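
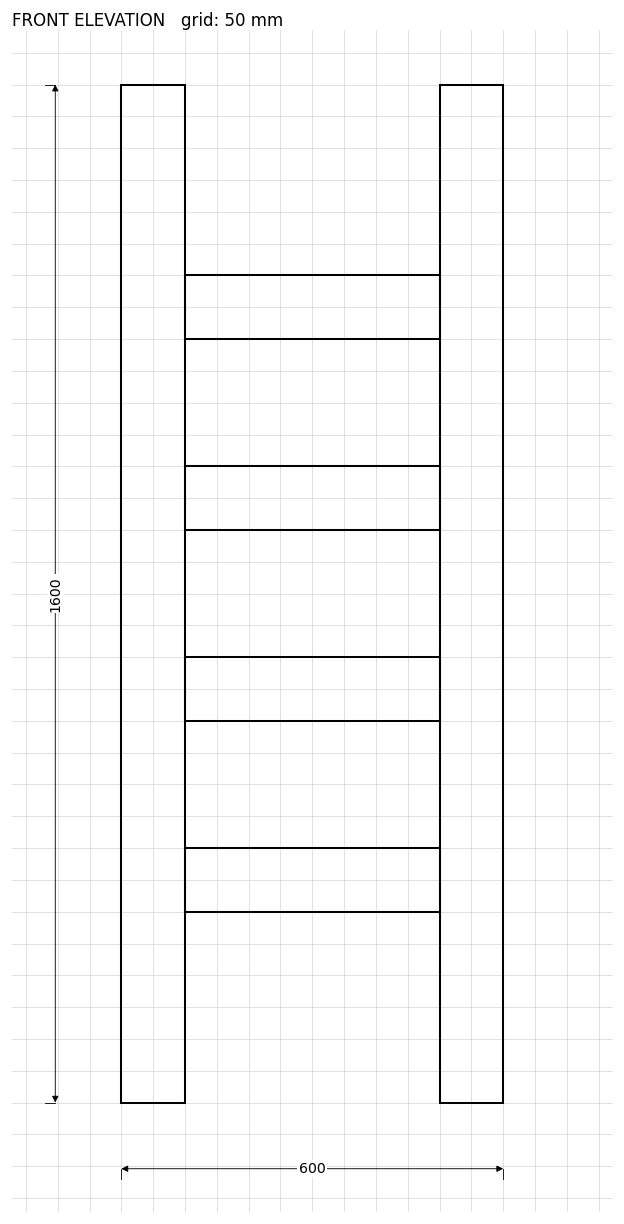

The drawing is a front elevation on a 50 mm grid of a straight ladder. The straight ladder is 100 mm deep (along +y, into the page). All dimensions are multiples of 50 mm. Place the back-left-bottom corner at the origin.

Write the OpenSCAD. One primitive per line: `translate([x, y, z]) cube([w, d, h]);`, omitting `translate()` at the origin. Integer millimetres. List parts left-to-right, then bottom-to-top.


cube([100, 100, 1600]);
translate([100, 0, 300]) cube([400, 100, 100]);
translate([100, 0, 600]) cube([400, 100, 100]);
translate([100, 0, 900]) cube([400, 100, 100]);
translate([100, 0, 1200]) cube([400, 100, 100]);
translate([500, 0, 0]) cube([100, 100, 1600]);


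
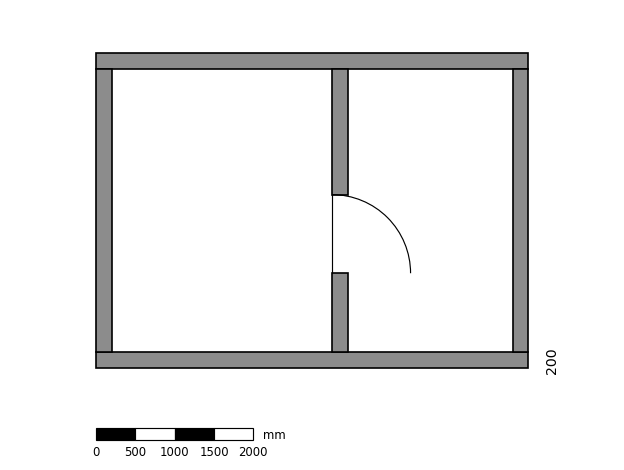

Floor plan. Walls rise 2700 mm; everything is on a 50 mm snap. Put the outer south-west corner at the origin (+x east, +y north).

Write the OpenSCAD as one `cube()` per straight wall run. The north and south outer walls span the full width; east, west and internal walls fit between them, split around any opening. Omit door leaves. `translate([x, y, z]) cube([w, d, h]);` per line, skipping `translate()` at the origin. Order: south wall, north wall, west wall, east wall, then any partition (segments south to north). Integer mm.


cube([5500, 200, 2700]);
translate([0, 3800, 0]) cube([5500, 200, 2700]);
translate([0, 200, 0]) cube([200, 3600, 2700]);
translate([5300, 200, 0]) cube([200, 3600, 2700]);
translate([3000, 200, 0]) cube([200, 1000, 2700]);
translate([3000, 2200, 0]) cube([200, 1600, 2700]);


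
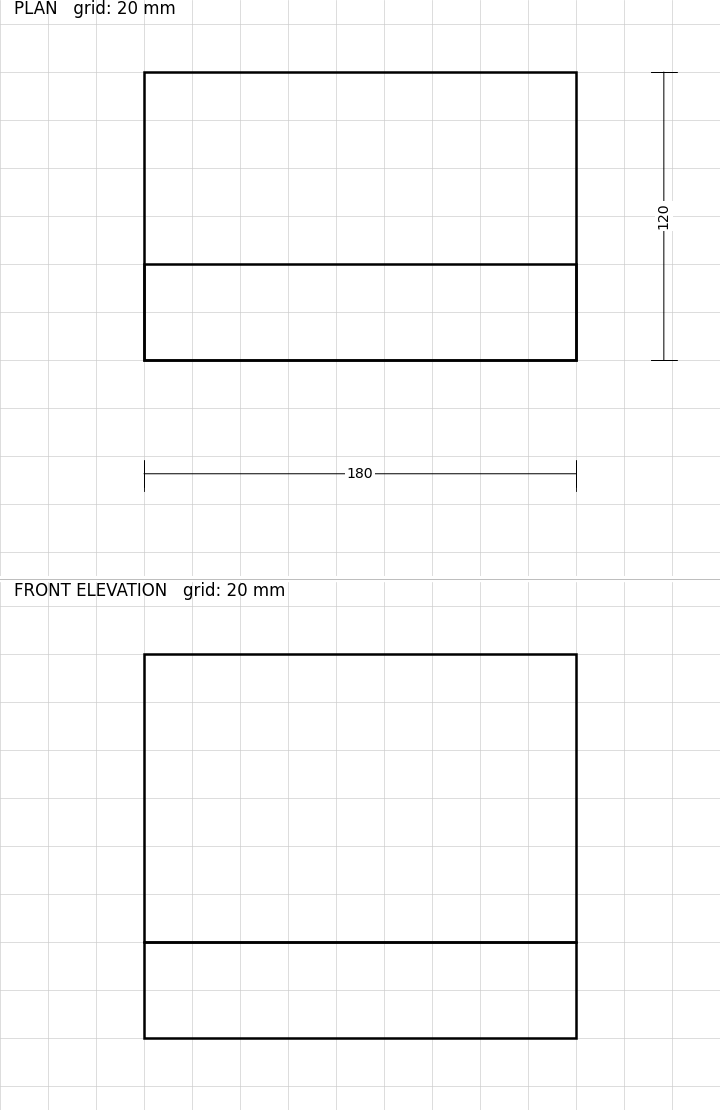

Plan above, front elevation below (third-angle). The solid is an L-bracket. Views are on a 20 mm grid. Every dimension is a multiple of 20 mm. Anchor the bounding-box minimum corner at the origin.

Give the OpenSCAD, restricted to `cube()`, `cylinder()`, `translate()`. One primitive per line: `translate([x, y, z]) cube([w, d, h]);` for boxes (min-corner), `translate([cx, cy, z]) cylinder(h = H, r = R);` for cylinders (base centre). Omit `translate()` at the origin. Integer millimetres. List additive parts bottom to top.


cube([180, 120, 40]);
translate([0, 0, 40]) cube([180, 40, 120]);


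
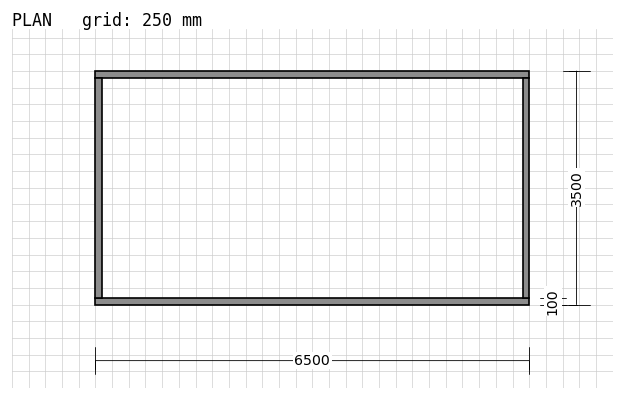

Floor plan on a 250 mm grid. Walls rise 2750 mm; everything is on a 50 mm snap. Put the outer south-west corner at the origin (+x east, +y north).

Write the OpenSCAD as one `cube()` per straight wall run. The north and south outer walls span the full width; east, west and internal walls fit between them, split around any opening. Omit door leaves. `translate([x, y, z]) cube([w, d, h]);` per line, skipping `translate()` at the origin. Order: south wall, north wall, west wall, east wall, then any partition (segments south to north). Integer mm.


cube([6500, 100, 2750]);
translate([0, 3400, 0]) cube([6500, 100, 2750]);
translate([0, 100, 0]) cube([100, 3300, 2750]);
translate([6400, 100, 0]) cube([100, 3300, 2750]);


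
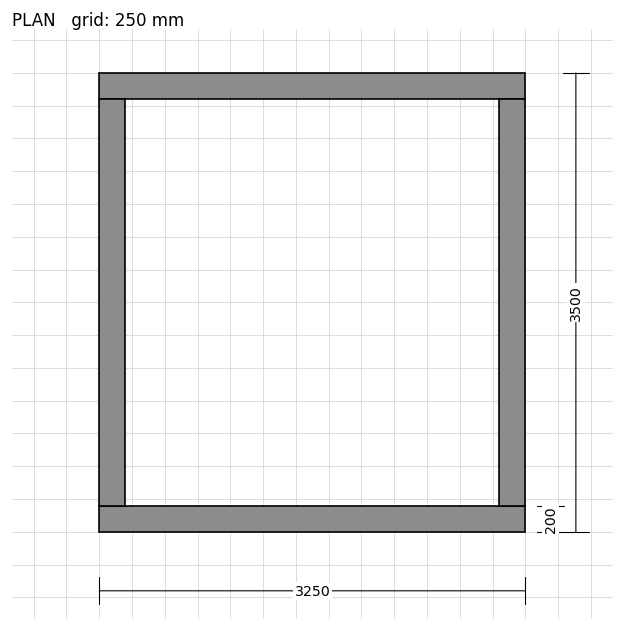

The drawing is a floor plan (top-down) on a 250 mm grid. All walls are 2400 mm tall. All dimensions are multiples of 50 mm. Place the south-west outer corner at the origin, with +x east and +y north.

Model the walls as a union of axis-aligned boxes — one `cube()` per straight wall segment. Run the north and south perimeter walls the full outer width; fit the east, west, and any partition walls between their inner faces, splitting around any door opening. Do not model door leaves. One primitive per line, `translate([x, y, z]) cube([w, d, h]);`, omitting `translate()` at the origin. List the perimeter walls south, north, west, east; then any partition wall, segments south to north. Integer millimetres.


cube([3250, 200, 2400]);
translate([0, 3300, 0]) cube([3250, 200, 2400]);
translate([0, 200, 0]) cube([200, 3100, 2400]);
translate([3050, 200, 0]) cube([200, 3100, 2400]);


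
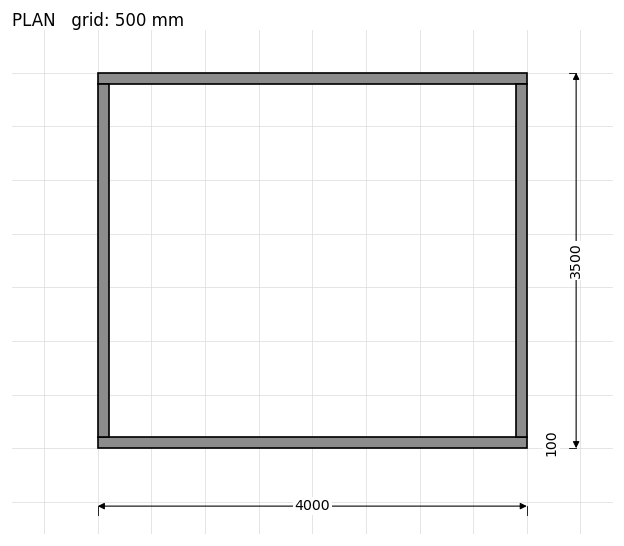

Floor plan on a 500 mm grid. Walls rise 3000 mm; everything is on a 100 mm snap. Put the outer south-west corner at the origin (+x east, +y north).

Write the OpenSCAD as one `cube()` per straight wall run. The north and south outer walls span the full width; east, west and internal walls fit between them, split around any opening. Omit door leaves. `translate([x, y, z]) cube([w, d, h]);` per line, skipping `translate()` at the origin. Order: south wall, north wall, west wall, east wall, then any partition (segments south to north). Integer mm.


cube([4000, 100, 3000]);
translate([0, 3400, 0]) cube([4000, 100, 3000]);
translate([0, 100, 0]) cube([100, 3300, 3000]);
translate([3900, 100, 0]) cube([100, 3300, 3000]);


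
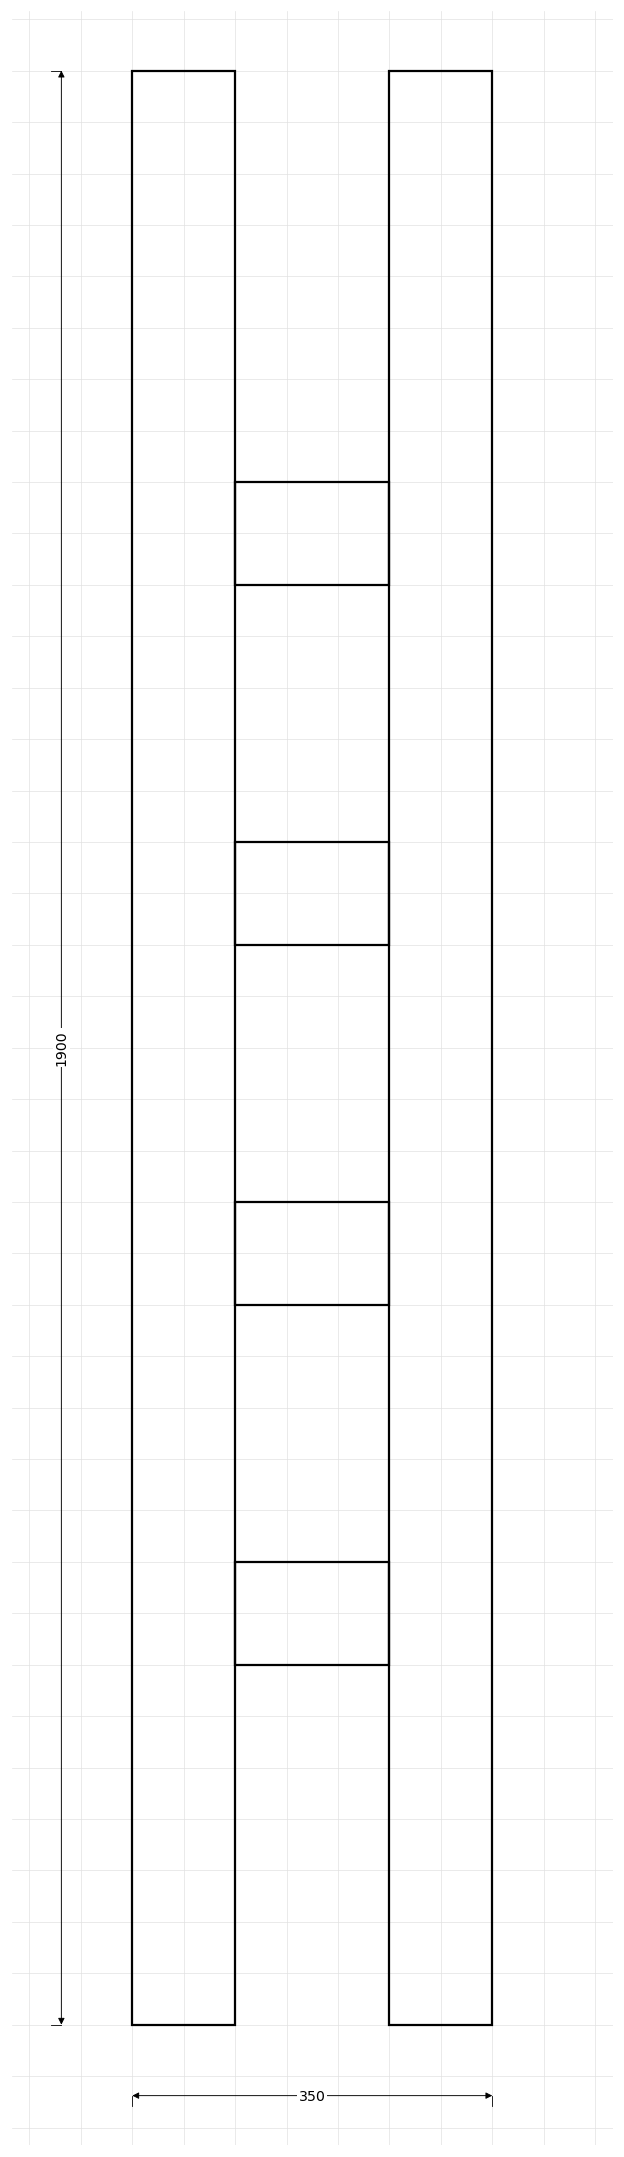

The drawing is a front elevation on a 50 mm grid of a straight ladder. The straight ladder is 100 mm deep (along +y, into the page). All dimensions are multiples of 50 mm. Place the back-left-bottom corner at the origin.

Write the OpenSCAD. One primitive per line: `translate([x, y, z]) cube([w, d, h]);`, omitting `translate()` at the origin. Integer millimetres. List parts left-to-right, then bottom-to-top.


cube([100, 100, 1900]);
translate([100, 0, 350]) cube([150, 100, 100]);
translate([100, 0, 700]) cube([150, 100, 100]);
translate([100, 0, 1050]) cube([150, 100, 100]);
translate([100, 0, 1400]) cube([150, 100, 100]);
translate([250, 0, 0]) cube([100, 100, 1900]);


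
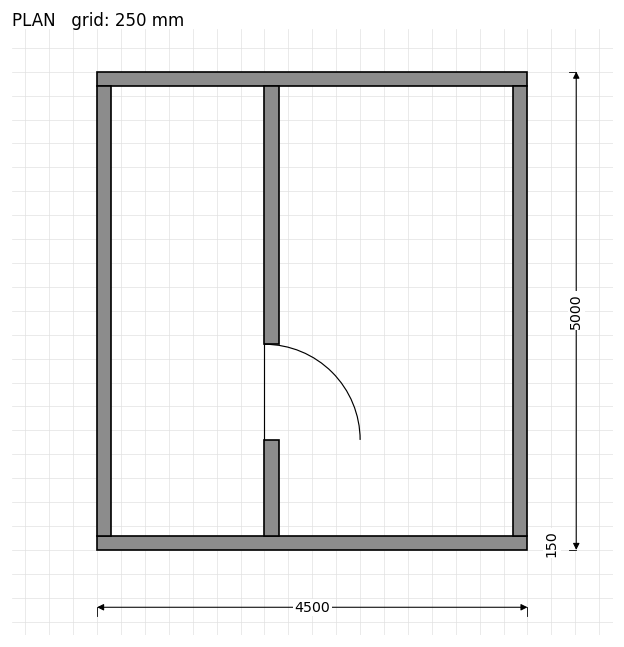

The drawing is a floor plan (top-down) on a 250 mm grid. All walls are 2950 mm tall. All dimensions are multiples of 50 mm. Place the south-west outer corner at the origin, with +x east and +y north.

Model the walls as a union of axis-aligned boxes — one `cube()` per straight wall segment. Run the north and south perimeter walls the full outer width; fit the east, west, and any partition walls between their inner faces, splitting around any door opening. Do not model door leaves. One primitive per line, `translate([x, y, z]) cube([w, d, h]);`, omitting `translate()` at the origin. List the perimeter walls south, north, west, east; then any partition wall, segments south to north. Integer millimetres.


cube([4500, 150, 2950]);
translate([0, 4850, 0]) cube([4500, 150, 2950]);
translate([0, 150, 0]) cube([150, 4700, 2950]);
translate([4350, 150, 0]) cube([150, 4700, 2950]);
translate([1750, 150, 0]) cube([150, 1000, 2950]);
translate([1750, 2150, 0]) cube([150, 2700, 2950]);


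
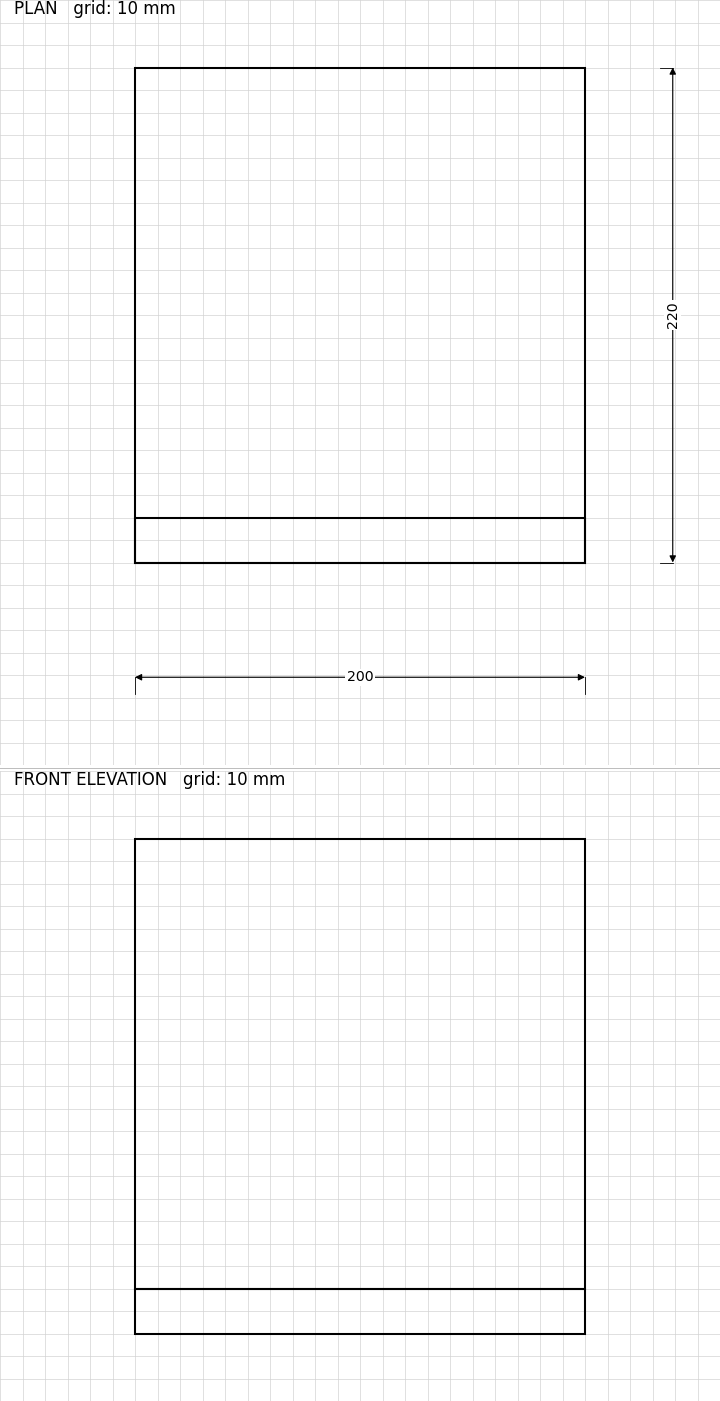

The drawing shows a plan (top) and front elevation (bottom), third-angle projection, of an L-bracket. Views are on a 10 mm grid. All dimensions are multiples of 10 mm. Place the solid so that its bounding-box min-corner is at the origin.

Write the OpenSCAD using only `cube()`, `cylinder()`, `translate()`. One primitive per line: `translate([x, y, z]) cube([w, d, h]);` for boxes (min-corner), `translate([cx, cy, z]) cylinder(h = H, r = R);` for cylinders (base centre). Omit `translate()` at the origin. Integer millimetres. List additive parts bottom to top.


cube([200, 220, 20]);
translate([0, 0, 20]) cube([200, 20, 200]);


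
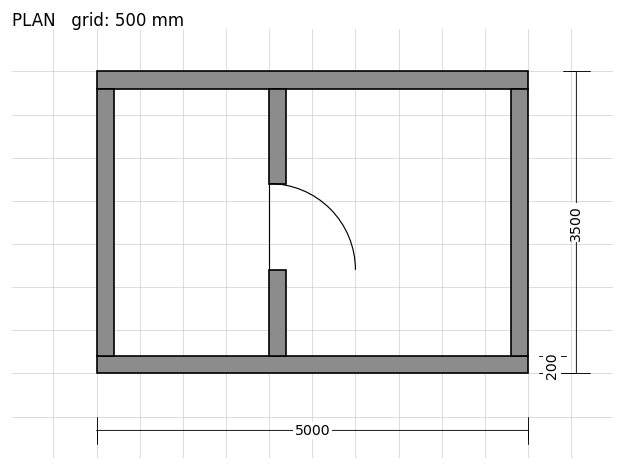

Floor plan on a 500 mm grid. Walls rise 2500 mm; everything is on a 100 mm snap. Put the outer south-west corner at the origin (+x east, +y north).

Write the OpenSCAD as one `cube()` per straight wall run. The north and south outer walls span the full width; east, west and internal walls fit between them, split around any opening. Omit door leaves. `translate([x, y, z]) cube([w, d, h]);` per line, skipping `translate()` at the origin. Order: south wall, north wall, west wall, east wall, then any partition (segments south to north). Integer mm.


cube([5000, 200, 2500]);
translate([0, 3300, 0]) cube([5000, 200, 2500]);
translate([0, 200, 0]) cube([200, 3100, 2500]);
translate([4800, 200, 0]) cube([200, 3100, 2500]);
translate([2000, 200, 0]) cube([200, 1000, 2500]);
translate([2000, 2200, 0]) cube([200, 1100, 2500]);


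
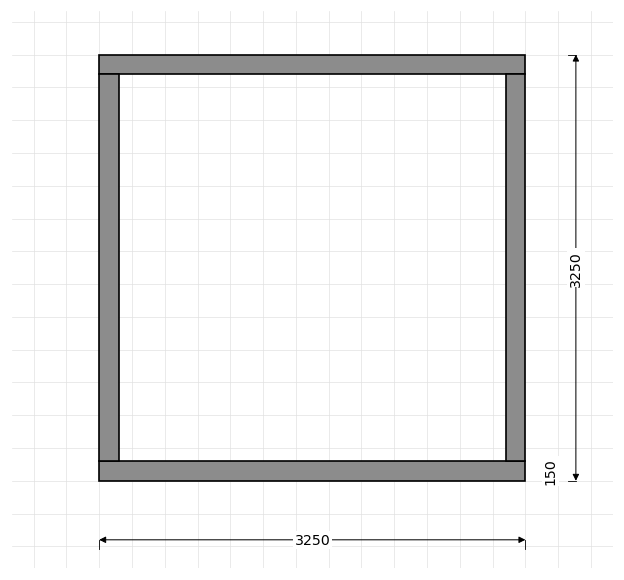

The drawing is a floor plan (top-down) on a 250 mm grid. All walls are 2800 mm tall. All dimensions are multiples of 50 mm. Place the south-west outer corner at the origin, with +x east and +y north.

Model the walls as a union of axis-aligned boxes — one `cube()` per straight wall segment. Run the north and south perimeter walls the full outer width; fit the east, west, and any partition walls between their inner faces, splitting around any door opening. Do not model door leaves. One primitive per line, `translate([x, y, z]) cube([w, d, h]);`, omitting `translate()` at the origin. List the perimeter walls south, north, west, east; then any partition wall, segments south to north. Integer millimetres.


cube([3250, 150, 2800]);
translate([0, 3100, 0]) cube([3250, 150, 2800]);
translate([0, 150, 0]) cube([150, 2950, 2800]);
translate([3100, 150, 0]) cube([150, 2950, 2800]);


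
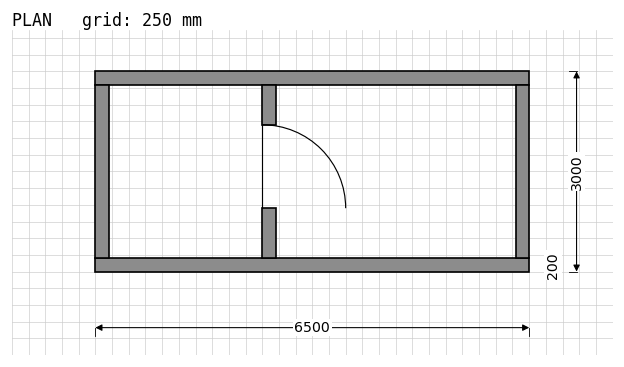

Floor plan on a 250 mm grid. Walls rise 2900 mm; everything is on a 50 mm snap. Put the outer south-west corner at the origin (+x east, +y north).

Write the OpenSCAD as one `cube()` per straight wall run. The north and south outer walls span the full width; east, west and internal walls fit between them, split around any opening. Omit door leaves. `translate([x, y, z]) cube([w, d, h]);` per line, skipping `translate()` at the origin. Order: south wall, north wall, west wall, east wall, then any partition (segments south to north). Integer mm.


cube([6500, 200, 2900]);
translate([0, 2800, 0]) cube([6500, 200, 2900]);
translate([0, 200, 0]) cube([200, 2600, 2900]);
translate([6300, 200, 0]) cube([200, 2600, 2900]);
translate([2500, 200, 0]) cube([200, 750, 2900]);
translate([2500, 2200, 0]) cube([200, 600, 2900]);


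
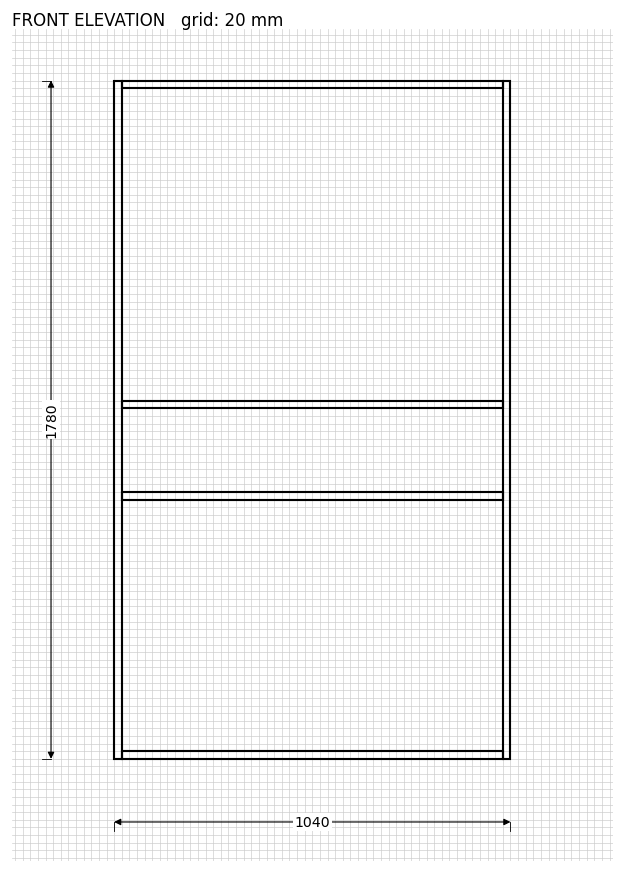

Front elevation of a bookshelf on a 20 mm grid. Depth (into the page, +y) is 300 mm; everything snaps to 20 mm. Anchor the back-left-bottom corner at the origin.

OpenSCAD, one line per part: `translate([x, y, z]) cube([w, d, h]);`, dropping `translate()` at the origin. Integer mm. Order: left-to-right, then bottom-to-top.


cube([20, 300, 1780]);
translate([20, 0, 0]) cube([1000, 300, 20]);
translate([20, 0, 680]) cube([1000, 300, 20]);
translate([20, 0, 920]) cube([1000, 300, 20]);
translate([20, 0, 1760]) cube([1000, 300, 20]);
translate([1020, 0, 0]) cube([20, 300, 1780]);


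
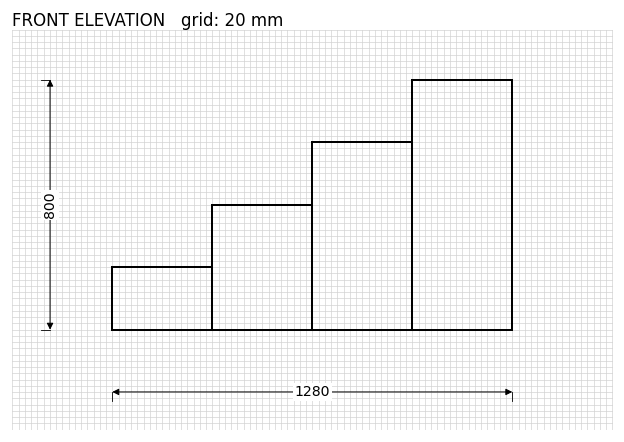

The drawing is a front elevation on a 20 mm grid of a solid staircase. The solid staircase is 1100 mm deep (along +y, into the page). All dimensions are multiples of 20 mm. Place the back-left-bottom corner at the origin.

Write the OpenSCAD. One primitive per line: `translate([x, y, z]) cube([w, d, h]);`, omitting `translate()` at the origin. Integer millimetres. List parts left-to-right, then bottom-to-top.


cube([320, 1100, 200]);
translate([320, 0, 0]) cube([320, 1100, 400]);
translate([640, 0, 0]) cube([320, 1100, 600]);
translate([960, 0, 0]) cube([320, 1100, 800]);


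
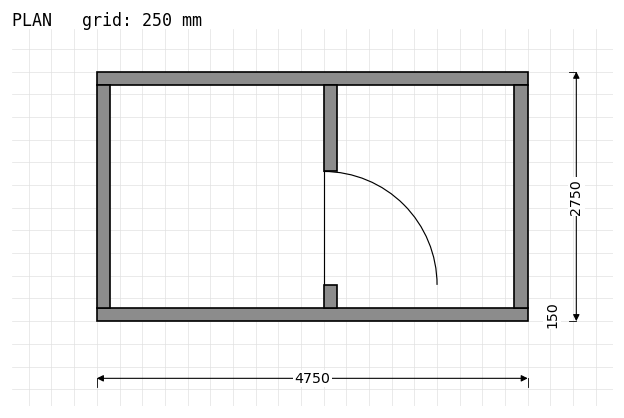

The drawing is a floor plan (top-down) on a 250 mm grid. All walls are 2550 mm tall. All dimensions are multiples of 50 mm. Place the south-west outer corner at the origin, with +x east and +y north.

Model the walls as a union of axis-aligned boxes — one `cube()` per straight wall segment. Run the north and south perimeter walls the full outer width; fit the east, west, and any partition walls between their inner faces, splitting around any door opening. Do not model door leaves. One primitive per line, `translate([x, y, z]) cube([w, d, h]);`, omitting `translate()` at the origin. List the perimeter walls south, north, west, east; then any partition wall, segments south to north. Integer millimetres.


cube([4750, 150, 2550]);
translate([0, 2600, 0]) cube([4750, 150, 2550]);
translate([0, 150, 0]) cube([150, 2450, 2550]);
translate([4600, 150, 0]) cube([150, 2450, 2550]);
translate([2500, 150, 0]) cube([150, 250, 2550]);
translate([2500, 1650, 0]) cube([150, 950, 2550]);


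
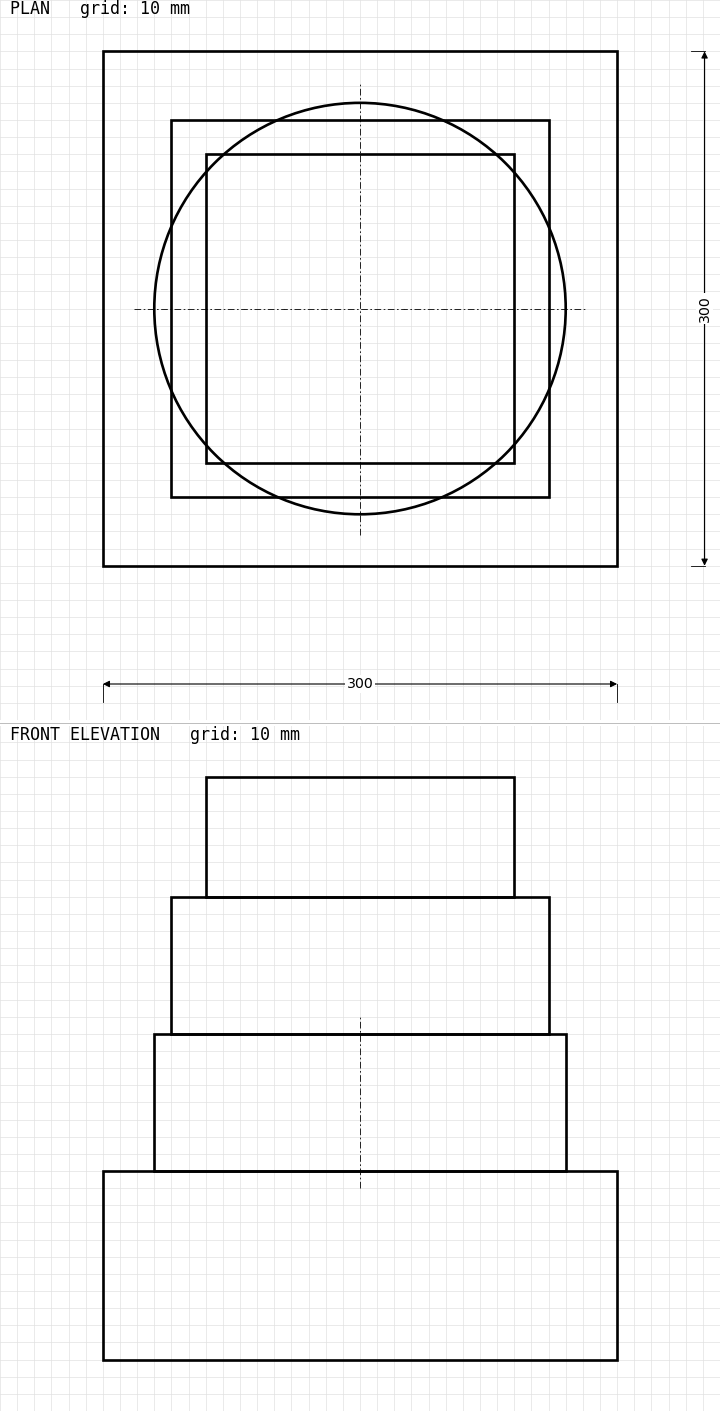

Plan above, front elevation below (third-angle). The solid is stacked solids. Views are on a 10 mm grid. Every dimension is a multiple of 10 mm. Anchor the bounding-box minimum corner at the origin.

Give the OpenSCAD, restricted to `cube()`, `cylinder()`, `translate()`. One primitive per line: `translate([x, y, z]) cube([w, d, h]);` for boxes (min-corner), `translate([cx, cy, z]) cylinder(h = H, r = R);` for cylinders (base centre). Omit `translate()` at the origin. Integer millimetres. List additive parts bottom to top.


cube([300, 300, 110]);
translate([150, 150, 110]) cylinder(h = 80, r = 120);
translate([40, 40, 190]) cube([220, 220, 80]);
translate([60, 60, 270]) cube([180, 180, 70]);


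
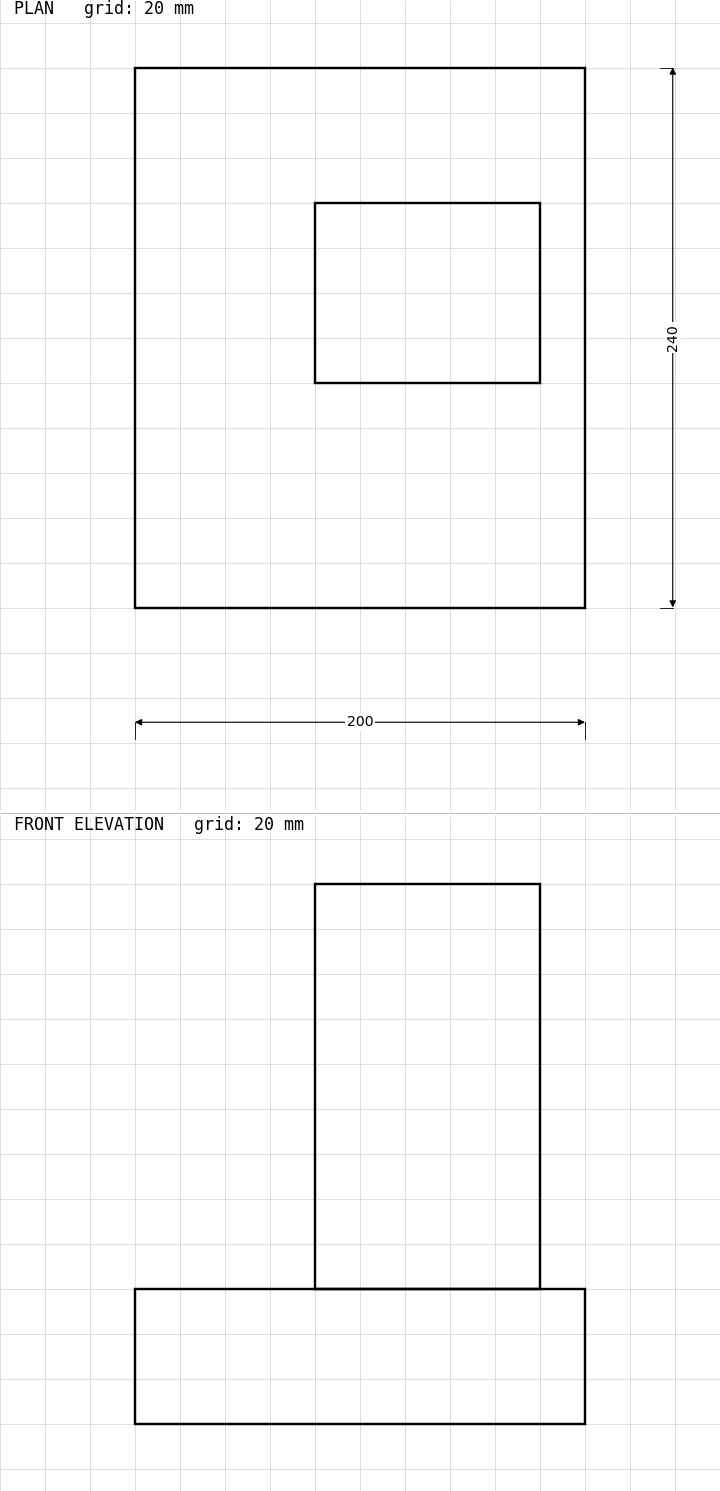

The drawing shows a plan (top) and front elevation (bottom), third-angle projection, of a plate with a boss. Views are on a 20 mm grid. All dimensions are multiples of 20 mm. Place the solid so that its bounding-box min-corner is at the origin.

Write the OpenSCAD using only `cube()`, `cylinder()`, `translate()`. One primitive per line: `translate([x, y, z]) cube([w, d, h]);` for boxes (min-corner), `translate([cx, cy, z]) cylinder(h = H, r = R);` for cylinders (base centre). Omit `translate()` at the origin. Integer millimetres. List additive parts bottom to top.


cube([200, 240, 60]);
translate([80, 100, 60]) cube([100, 80, 180]);


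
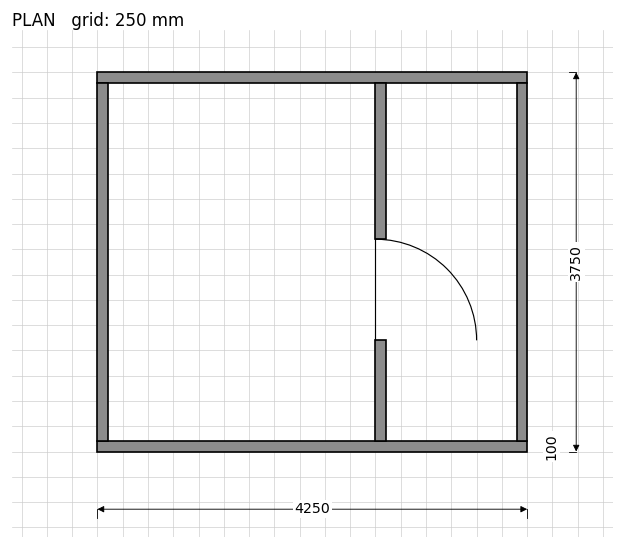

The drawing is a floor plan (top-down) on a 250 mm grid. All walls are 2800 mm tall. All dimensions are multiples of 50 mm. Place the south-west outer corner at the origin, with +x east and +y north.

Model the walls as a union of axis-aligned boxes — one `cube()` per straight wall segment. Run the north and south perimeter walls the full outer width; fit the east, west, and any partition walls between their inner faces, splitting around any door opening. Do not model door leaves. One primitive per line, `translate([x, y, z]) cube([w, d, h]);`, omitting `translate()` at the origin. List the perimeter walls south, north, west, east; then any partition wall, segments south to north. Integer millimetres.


cube([4250, 100, 2800]);
translate([0, 3650, 0]) cube([4250, 100, 2800]);
translate([0, 100, 0]) cube([100, 3550, 2800]);
translate([4150, 100, 0]) cube([100, 3550, 2800]);
translate([2750, 100, 0]) cube([100, 1000, 2800]);
translate([2750, 2100, 0]) cube([100, 1550, 2800]);


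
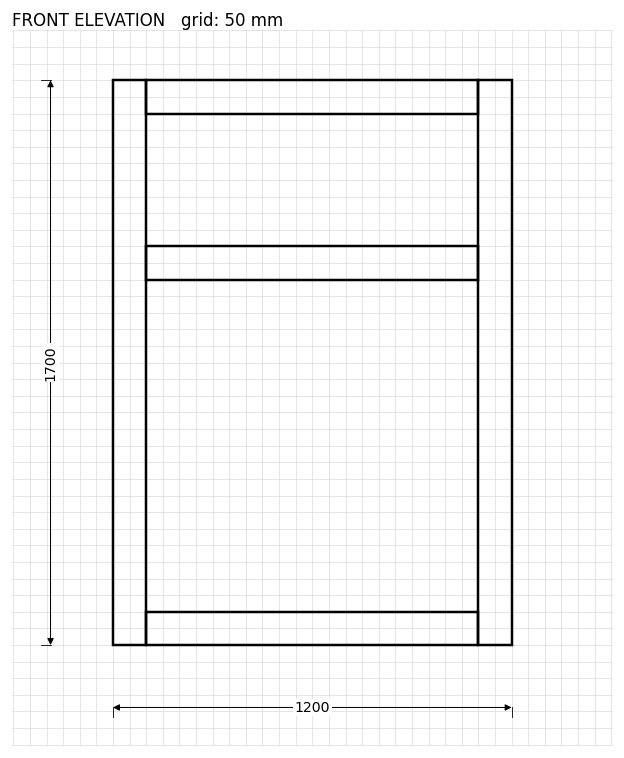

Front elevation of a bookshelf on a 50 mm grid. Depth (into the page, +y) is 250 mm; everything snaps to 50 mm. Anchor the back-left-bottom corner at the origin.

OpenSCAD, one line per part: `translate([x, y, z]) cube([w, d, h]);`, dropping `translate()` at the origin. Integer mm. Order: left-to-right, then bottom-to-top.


cube([100, 250, 1700]);
translate([100, 0, 0]) cube([1000, 250, 100]);
translate([100, 0, 1100]) cube([1000, 250, 100]);
translate([100, 0, 1600]) cube([1000, 250, 100]);
translate([1100, 0, 0]) cube([100, 250, 1700]);


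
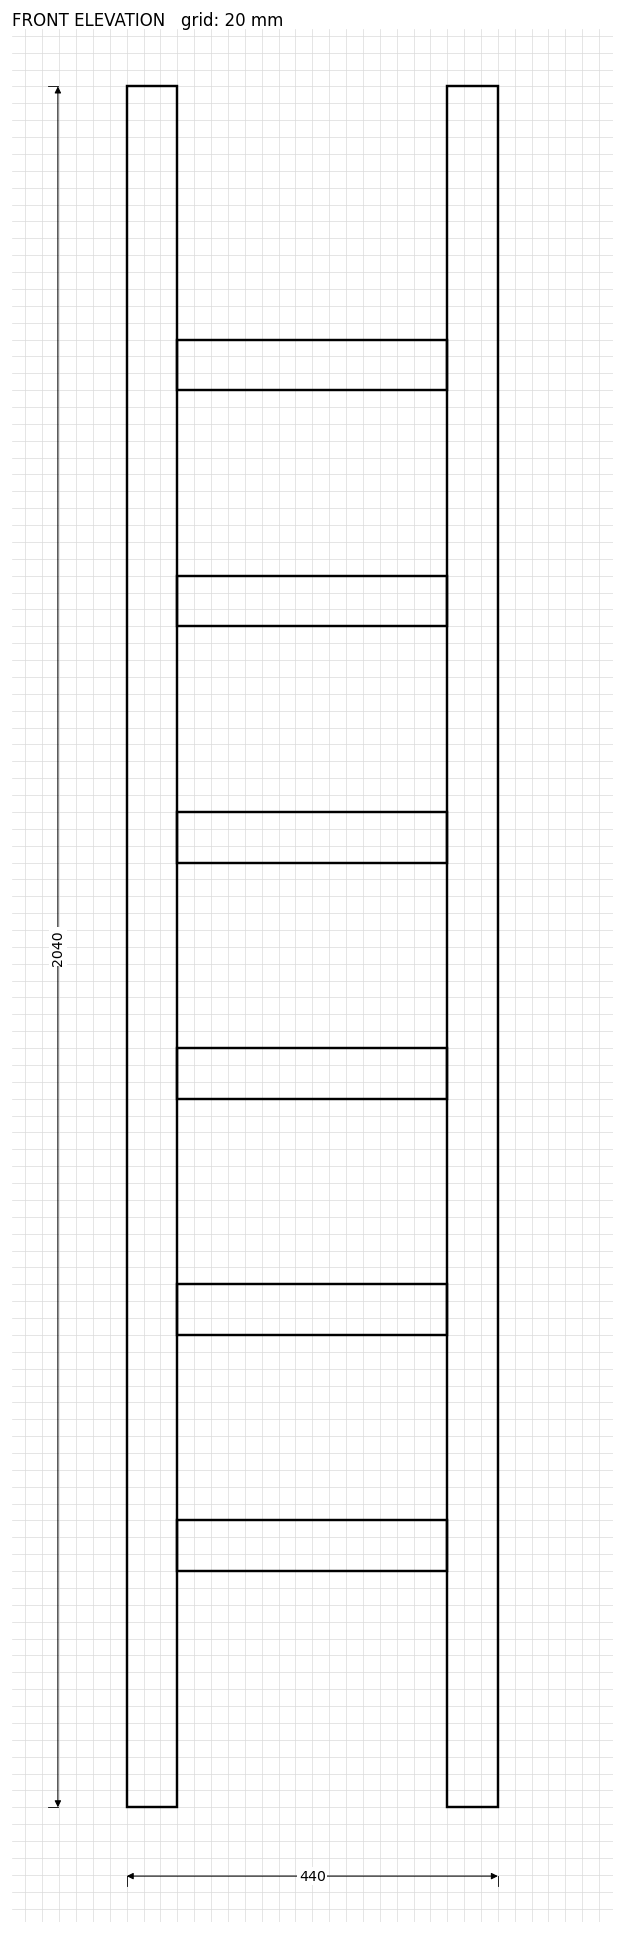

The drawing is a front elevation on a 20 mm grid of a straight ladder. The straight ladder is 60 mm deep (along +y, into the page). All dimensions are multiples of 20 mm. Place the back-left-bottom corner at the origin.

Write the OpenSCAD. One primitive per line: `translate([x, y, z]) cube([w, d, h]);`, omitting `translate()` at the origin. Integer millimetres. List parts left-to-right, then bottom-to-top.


cube([60, 60, 2040]);
translate([60, 0, 280]) cube([320, 60, 60]);
translate([60, 0, 560]) cube([320, 60, 60]);
translate([60, 0, 840]) cube([320, 60, 60]);
translate([60, 0, 1120]) cube([320, 60, 60]);
translate([60, 0, 1400]) cube([320, 60, 60]);
translate([60, 0, 1680]) cube([320, 60, 60]);
translate([380, 0, 0]) cube([60, 60, 2040]);


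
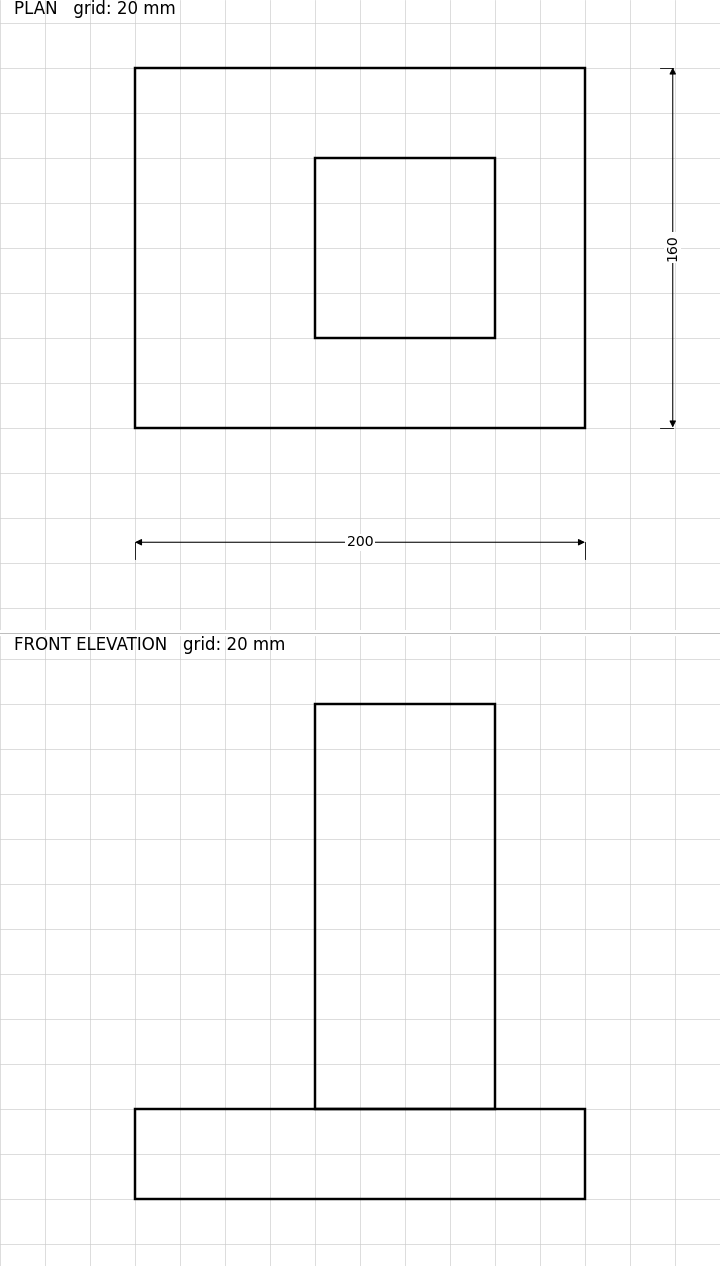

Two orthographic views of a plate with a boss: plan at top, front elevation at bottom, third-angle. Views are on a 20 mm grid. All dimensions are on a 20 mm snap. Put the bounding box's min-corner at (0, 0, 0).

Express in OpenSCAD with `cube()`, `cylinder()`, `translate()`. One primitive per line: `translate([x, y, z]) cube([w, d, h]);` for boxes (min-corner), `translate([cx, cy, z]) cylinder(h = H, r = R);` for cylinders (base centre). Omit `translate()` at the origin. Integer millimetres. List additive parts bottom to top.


cube([200, 160, 40]);
translate([80, 40, 40]) cube([80, 80, 180]);


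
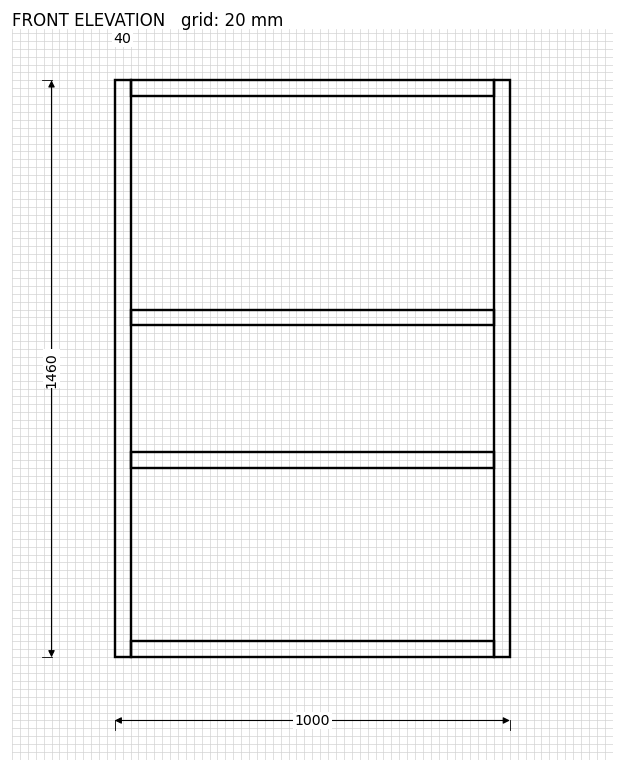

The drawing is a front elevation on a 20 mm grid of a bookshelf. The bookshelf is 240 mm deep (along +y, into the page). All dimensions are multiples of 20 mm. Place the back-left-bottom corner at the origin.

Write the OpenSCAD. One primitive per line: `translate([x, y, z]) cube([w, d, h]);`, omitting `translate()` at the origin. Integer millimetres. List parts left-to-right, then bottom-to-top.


cube([40, 240, 1460]);
translate([40, 0, 0]) cube([920, 240, 40]);
translate([40, 0, 480]) cube([920, 240, 40]);
translate([40, 0, 840]) cube([920, 240, 40]);
translate([40, 0, 1420]) cube([920, 240, 40]);
translate([960, 0, 0]) cube([40, 240, 1460]);


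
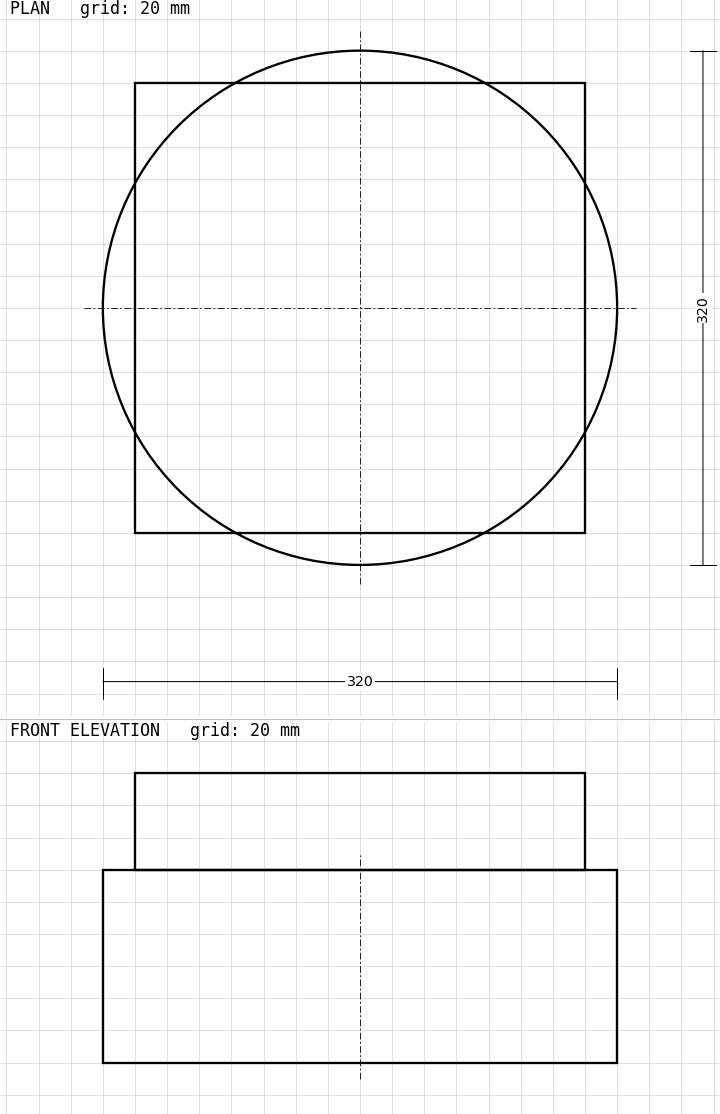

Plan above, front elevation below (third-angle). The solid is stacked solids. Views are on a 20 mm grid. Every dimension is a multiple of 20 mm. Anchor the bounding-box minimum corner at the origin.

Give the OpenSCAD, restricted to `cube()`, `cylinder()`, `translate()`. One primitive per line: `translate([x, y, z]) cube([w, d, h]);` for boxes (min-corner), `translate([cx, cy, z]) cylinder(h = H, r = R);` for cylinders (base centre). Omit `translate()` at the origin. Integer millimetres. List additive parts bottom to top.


translate([160, 160, 0]) cylinder(h = 120, r = 160);
translate([20, 20, 120]) cube([280, 280, 60]);


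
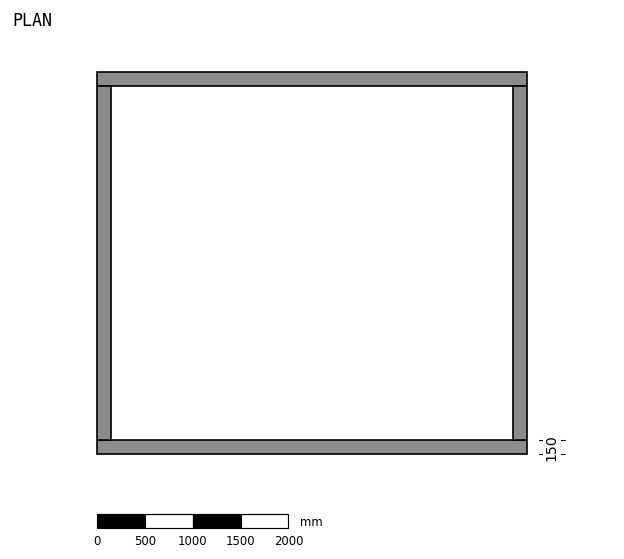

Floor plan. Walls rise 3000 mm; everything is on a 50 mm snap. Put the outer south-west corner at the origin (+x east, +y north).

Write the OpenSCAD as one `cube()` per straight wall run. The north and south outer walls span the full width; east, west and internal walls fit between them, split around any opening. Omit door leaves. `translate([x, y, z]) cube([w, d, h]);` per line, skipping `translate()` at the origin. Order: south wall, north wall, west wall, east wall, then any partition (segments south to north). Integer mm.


cube([4500, 150, 3000]);
translate([0, 3850, 0]) cube([4500, 150, 3000]);
translate([0, 150, 0]) cube([150, 3700, 3000]);
translate([4350, 150, 0]) cube([150, 3700, 3000]);


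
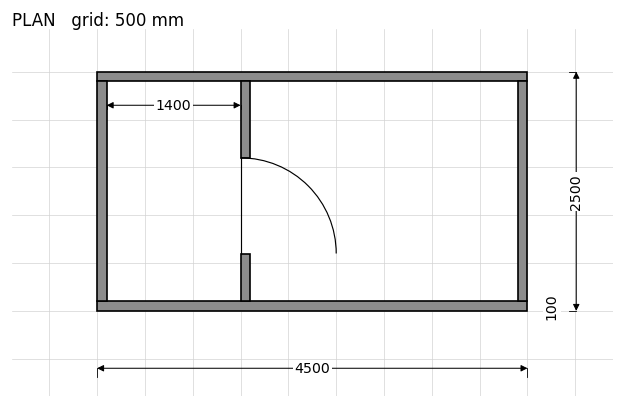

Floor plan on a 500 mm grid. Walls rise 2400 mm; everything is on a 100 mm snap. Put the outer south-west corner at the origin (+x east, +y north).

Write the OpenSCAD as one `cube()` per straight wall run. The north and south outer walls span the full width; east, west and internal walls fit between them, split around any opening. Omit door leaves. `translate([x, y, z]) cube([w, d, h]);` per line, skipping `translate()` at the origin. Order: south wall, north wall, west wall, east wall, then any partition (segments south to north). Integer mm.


cube([4500, 100, 2400]);
translate([0, 2400, 0]) cube([4500, 100, 2400]);
translate([0, 100, 0]) cube([100, 2300, 2400]);
translate([4400, 100, 0]) cube([100, 2300, 2400]);
translate([1500, 100, 0]) cube([100, 500, 2400]);
translate([1500, 1600, 0]) cube([100, 800, 2400]);


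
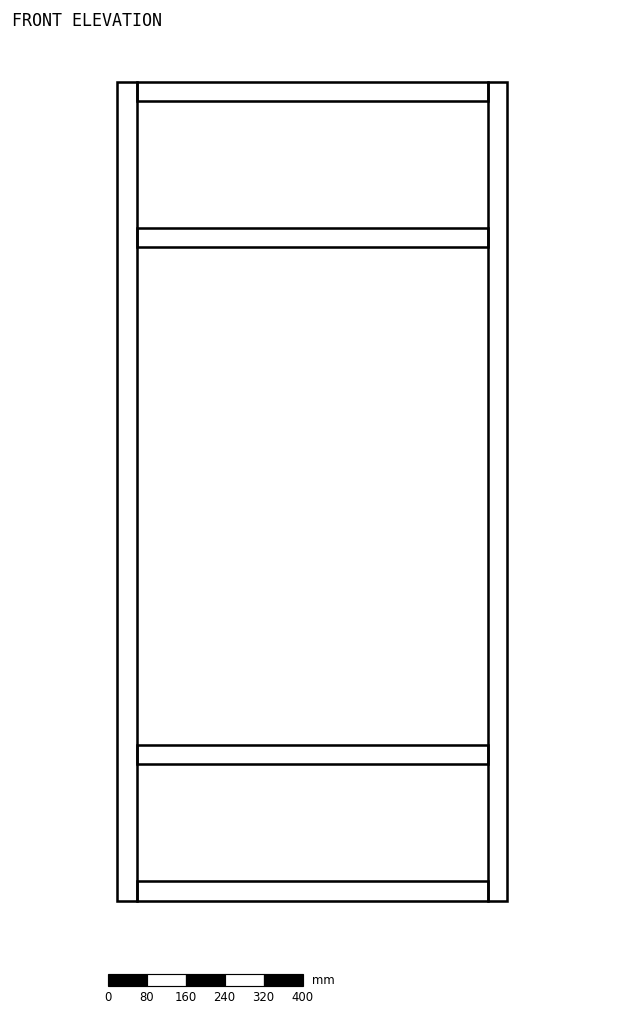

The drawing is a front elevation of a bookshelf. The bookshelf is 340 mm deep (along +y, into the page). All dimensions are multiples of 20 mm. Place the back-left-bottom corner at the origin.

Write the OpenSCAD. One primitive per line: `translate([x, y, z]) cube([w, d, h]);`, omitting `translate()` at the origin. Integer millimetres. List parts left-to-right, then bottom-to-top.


cube([40, 340, 1680]);
translate([40, 0, 0]) cube([720, 340, 40]);
translate([40, 0, 280]) cube([720, 340, 40]);
translate([40, 0, 1340]) cube([720, 340, 40]);
translate([40, 0, 1640]) cube([720, 340, 40]);
translate([760, 0, 0]) cube([40, 340, 1680]);


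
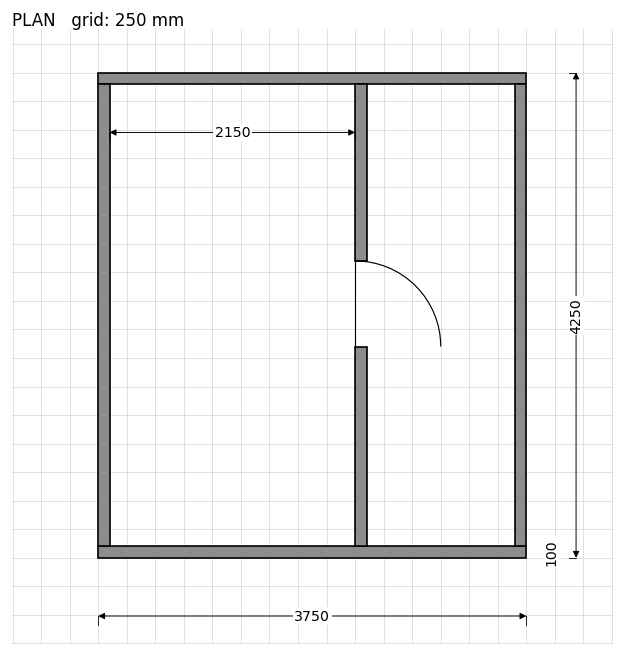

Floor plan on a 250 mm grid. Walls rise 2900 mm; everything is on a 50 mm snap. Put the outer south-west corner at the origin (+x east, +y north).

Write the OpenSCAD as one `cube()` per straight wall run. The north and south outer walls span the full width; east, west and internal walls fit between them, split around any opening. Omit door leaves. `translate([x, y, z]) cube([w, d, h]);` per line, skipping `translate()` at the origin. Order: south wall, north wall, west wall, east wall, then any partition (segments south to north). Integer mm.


cube([3750, 100, 2900]);
translate([0, 4150, 0]) cube([3750, 100, 2900]);
translate([0, 100, 0]) cube([100, 4050, 2900]);
translate([3650, 100, 0]) cube([100, 4050, 2900]);
translate([2250, 100, 0]) cube([100, 1750, 2900]);
translate([2250, 2600, 0]) cube([100, 1550, 2900]);


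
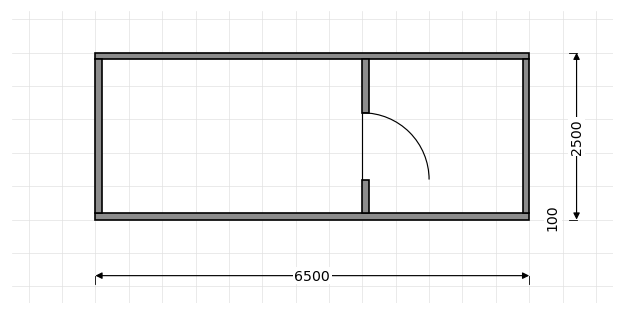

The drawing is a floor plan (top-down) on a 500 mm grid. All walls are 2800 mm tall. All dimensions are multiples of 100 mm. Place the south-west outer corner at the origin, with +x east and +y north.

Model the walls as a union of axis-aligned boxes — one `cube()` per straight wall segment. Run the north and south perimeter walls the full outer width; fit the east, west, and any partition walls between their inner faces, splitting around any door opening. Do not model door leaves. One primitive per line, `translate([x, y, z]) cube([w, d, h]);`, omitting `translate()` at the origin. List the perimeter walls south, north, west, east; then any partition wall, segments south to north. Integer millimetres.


cube([6500, 100, 2800]);
translate([0, 2400, 0]) cube([6500, 100, 2800]);
translate([0, 100, 0]) cube([100, 2300, 2800]);
translate([6400, 100, 0]) cube([100, 2300, 2800]);
translate([4000, 100, 0]) cube([100, 500, 2800]);
translate([4000, 1600, 0]) cube([100, 800, 2800]);


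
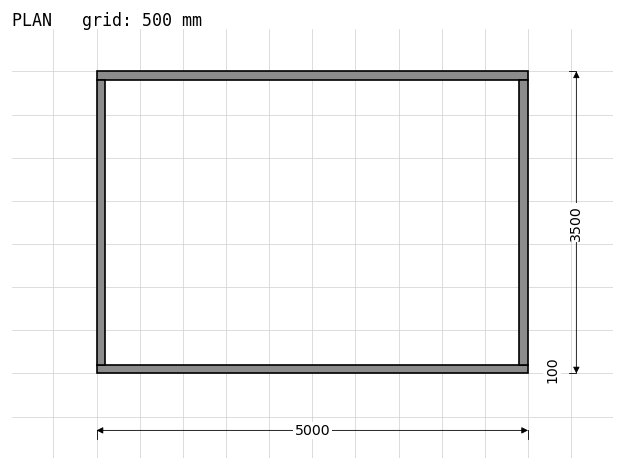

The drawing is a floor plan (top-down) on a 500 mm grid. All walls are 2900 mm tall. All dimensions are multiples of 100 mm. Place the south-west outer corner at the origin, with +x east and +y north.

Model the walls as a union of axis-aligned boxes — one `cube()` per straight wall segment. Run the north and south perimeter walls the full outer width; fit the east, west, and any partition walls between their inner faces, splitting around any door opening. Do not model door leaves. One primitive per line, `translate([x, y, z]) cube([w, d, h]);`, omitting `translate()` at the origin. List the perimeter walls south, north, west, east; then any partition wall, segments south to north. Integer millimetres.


cube([5000, 100, 2900]);
translate([0, 3400, 0]) cube([5000, 100, 2900]);
translate([0, 100, 0]) cube([100, 3300, 2900]);
translate([4900, 100, 0]) cube([100, 3300, 2900]);


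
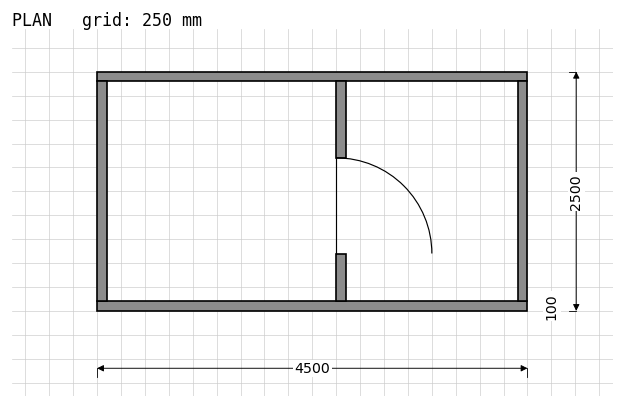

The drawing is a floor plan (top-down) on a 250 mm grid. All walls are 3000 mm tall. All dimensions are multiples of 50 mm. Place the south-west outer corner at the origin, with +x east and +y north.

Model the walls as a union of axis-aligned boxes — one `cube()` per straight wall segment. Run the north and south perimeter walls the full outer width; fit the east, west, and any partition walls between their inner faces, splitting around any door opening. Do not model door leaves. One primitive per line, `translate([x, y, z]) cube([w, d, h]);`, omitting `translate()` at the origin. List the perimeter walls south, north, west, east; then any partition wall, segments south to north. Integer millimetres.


cube([4500, 100, 3000]);
translate([0, 2400, 0]) cube([4500, 100, 3000]);
translate([0, 100, 0]) cube([100, 2300, 3000]);
translate([4400, 100, 0]) cube([100, 2300, 3000]);
translate([2500, 100, 0]) cube([100, 500, 3000]);
translate([2500, 1600, 0]) cube([100, 800, 3000]);


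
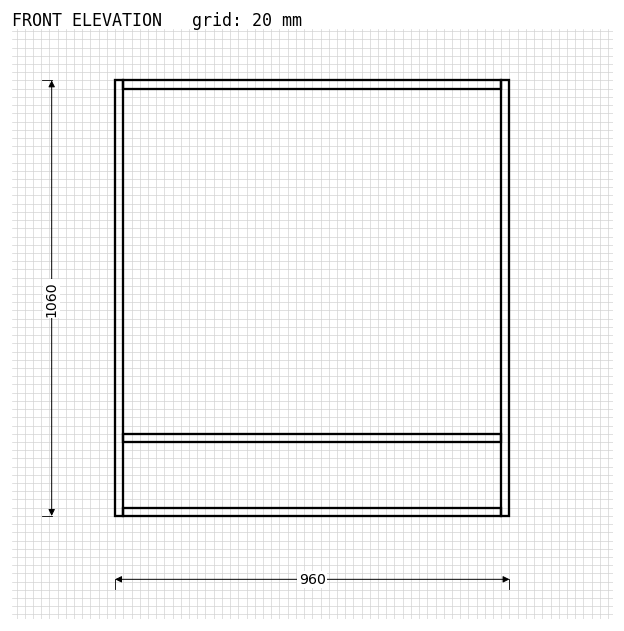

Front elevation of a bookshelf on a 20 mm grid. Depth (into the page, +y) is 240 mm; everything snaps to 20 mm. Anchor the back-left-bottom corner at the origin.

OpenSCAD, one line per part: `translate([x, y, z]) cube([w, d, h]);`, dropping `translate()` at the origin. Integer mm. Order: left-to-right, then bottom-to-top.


cube([20, 240, 1060]);
translate([20, 0, 0]) cube([920, 240, 20]);
translate([20, 0, 180]) cube([920, 240, 20]);
translate([20, 0, 1040]) cube([920, 240, 20]);
translate([940, 0, 0]) cube([20, 240, 1060]);


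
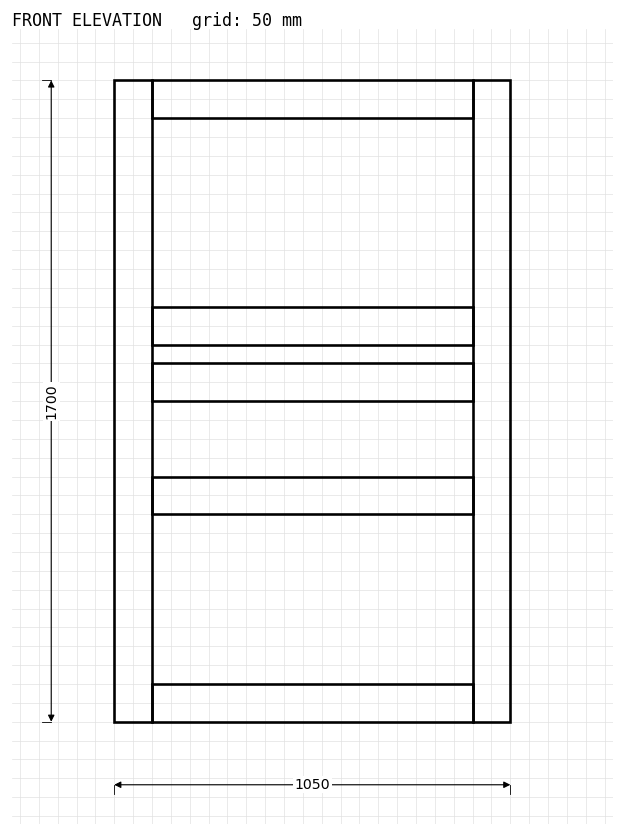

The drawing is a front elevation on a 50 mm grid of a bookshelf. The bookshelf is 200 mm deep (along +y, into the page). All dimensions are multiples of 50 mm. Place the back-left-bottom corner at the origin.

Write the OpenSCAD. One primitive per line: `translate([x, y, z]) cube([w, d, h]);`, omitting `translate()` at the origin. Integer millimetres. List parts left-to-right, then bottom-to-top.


cube([100, 200, 1700]);
translate([100, 0, 0]) cube([850, 200, 100]);
translate([100, 0, 550]) cube([850, 200, 100]);
translate([100, 0, 850]) cube([850, 200, 100]);
translate([100, 0, 1000]) cube([850, 200, 100]);
translate([100, 0, 1600]) cube([850, 200, 100]);
translate([950, 0, 0]) cube([100, 200, 1700]);


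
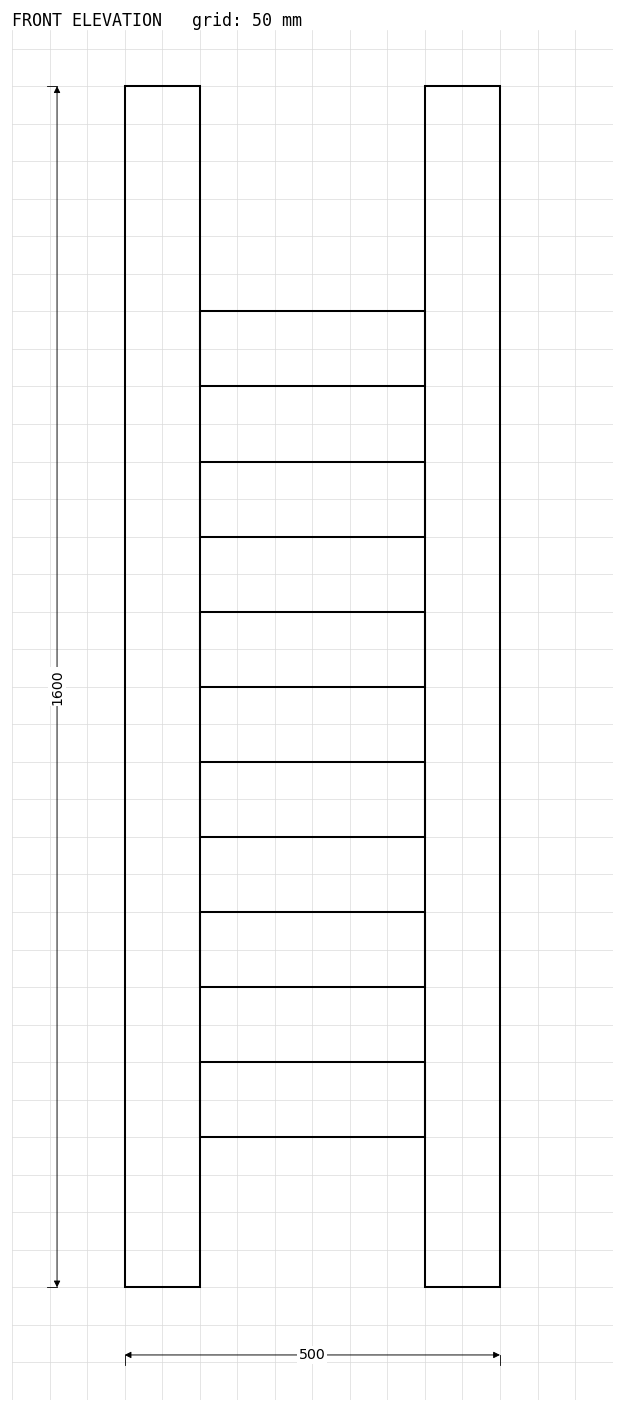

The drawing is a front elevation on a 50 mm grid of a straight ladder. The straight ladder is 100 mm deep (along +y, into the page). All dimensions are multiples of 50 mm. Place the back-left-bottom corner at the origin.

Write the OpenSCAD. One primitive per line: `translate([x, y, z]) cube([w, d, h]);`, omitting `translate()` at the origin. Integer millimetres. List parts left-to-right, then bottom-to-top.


cube([100, 100, 1600]);
translate([100, 0, 200]) cube([300, 100, 100]);
translate([100, 0, 400]) cube([300, 100, 100]);
translate([100, 0, 600]) cube([300, 100, 100]);
translate([100, 0, 800]) cube([300, 100, 100]);
translate([100, 0, 1000]) cube([300, 100, 100]);
translate([100, 0, 1200]) cube([300, 100, 100]);
translate([400, 0, 0]) cube([100, 100, 1600]);


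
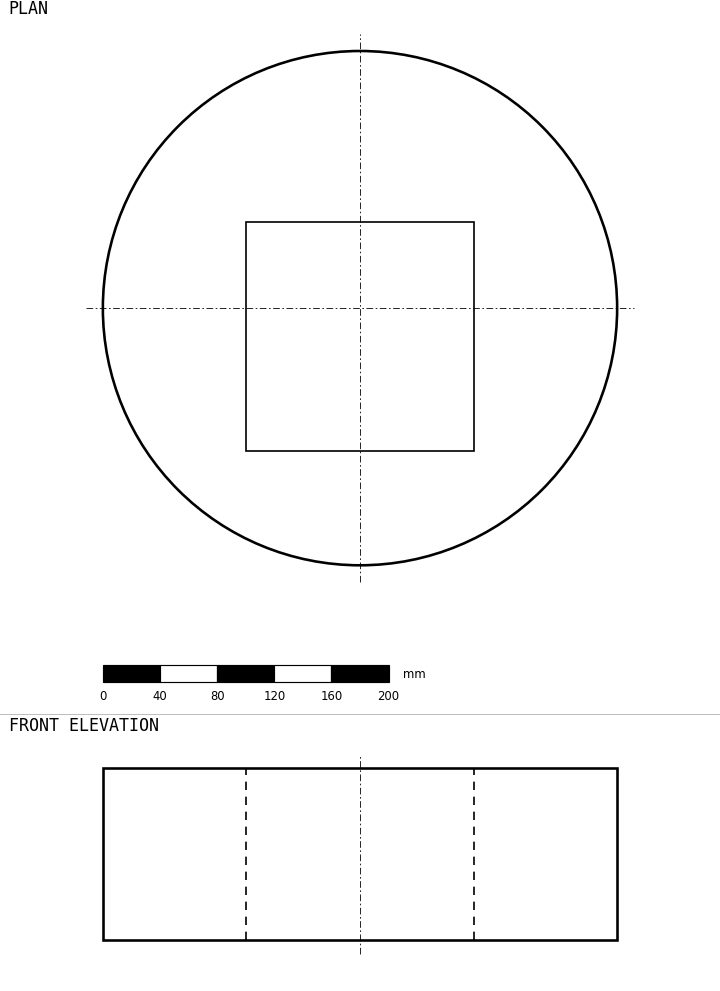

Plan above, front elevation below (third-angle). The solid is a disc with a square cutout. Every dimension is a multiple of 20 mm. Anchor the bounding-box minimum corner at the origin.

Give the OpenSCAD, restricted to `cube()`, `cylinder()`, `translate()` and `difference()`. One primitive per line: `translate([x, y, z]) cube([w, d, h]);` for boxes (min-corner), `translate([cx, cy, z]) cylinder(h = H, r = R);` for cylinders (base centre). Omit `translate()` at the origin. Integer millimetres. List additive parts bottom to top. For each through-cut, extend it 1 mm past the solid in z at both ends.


difference() {
  translate([180, 180, 0]) cylinder(h = 120, r = 180);
  translate([100, 80, -1]) cube([160, 160, 122]);
}


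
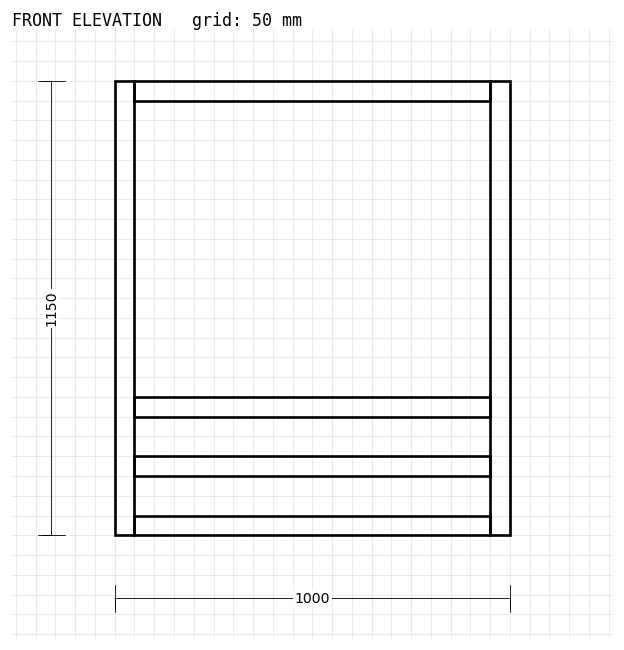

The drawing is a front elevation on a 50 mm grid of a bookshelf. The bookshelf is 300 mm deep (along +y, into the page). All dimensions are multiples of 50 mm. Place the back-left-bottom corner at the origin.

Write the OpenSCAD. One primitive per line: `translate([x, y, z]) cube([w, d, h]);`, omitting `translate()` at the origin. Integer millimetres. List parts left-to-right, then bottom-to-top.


cube([50, 300, 1150]);
translate([50, 0, 0]) cube([900, 300, 50]);
translate([50, 0, 150]) cube([900, 300, 50]);
translate([50, 0, 300]) cube([900, 300, 50]);
translate([50, 0, 1100]) cube([900, 300, 50]);
translate([950, 0, 0]) cube([50, 300, 1150]);


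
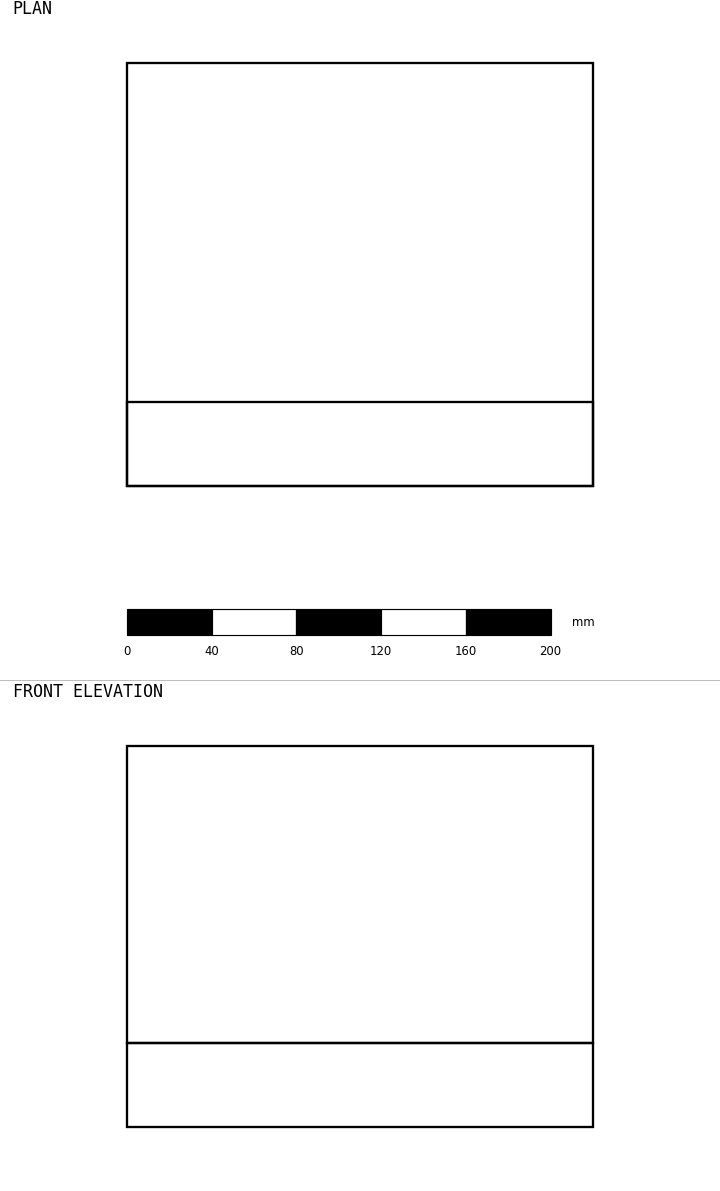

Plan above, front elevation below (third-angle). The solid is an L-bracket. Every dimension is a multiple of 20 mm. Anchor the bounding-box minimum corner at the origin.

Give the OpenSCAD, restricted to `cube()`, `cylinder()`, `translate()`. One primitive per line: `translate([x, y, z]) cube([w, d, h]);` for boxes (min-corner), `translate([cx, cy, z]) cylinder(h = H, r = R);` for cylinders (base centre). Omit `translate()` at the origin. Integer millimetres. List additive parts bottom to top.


cube([220, 200, 40]);
translate([0, 0, 40]) cube([220, 40, 140]);


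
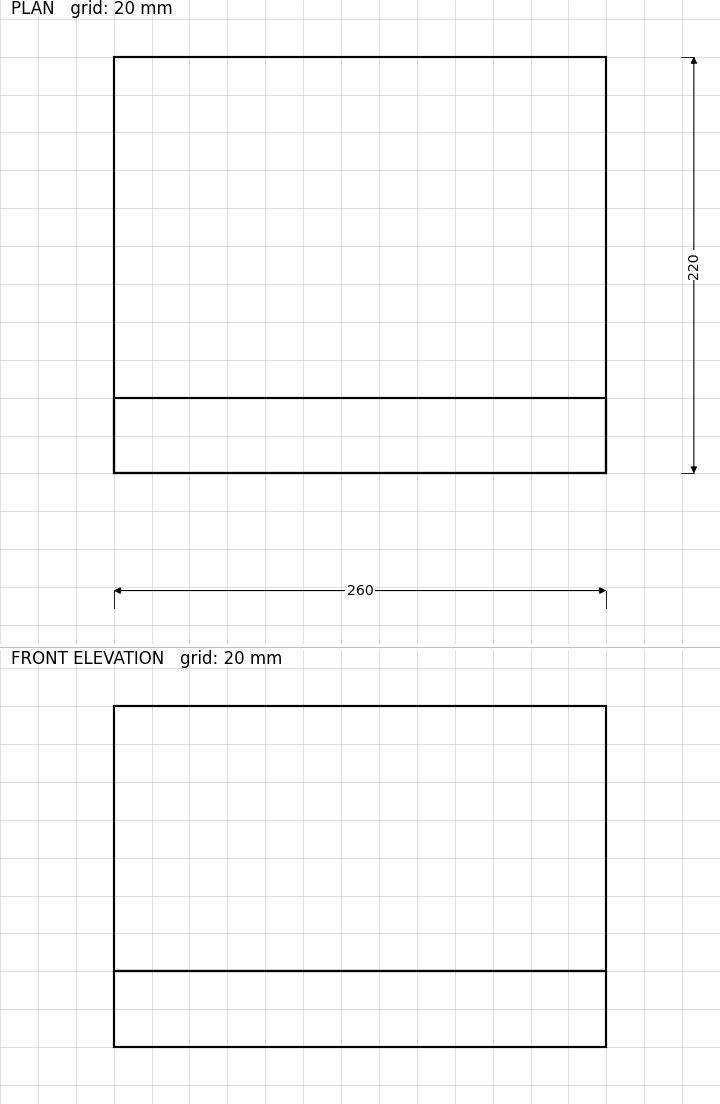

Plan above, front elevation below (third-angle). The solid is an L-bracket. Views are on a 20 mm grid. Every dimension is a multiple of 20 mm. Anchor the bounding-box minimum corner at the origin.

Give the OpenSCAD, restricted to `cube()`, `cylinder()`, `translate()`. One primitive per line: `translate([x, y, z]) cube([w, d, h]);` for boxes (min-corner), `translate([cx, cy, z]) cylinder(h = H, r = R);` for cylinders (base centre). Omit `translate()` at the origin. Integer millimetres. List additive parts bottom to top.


cube([260, 220, 40]);
translate([0, 0, 40]) cube([260, 40, 140]);


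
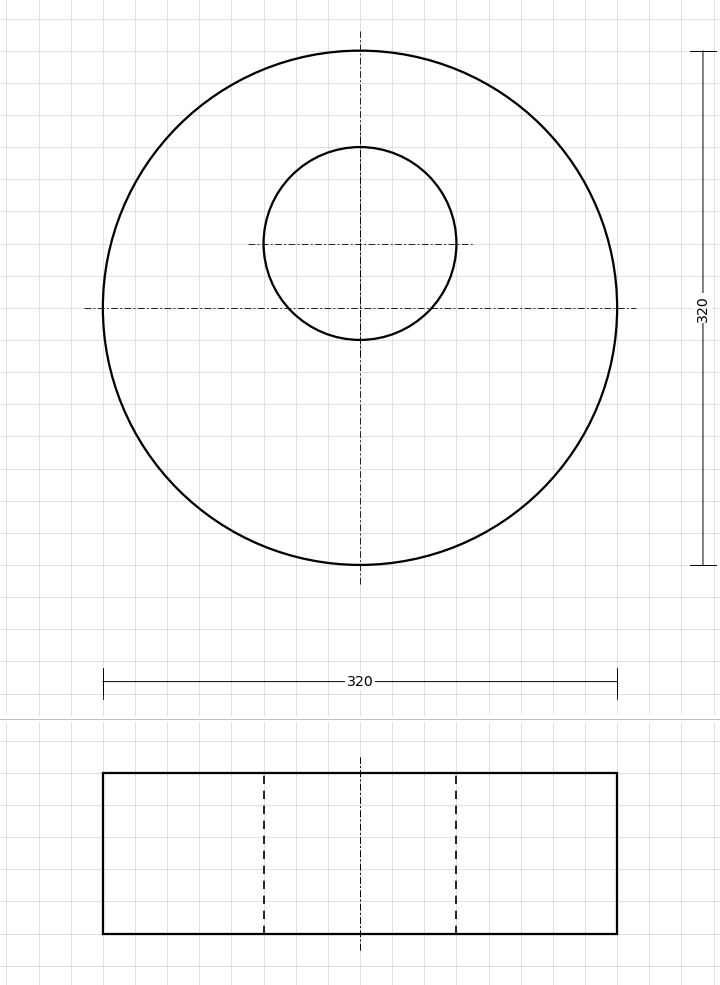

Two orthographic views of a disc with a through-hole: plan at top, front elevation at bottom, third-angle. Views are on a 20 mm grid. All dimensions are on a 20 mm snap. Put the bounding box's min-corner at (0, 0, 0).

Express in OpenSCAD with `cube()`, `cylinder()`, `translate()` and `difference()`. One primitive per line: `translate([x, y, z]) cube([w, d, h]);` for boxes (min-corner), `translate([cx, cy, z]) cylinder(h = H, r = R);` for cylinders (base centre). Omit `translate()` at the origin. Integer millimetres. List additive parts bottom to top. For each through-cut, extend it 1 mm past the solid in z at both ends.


difference() {
  translate([160, 160, 0]) cylinder(h = 100, r = 160);
  translate([160, 200, -1]) cylinder(h = 102, r = 60);
}
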